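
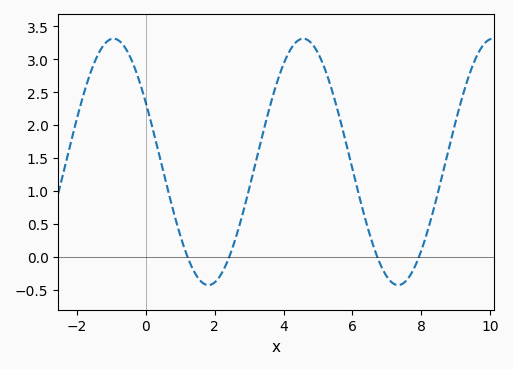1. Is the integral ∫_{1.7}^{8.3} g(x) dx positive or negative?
positive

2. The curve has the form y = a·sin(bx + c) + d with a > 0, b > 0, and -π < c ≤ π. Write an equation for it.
y = 1.87sin(1.14x + 2.64) + 1.44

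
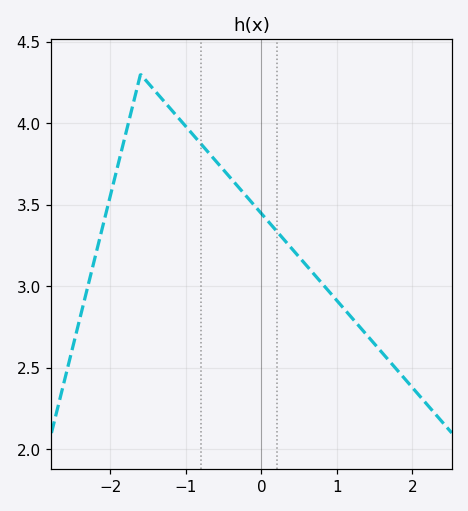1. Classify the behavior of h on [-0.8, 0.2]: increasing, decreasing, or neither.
decreasing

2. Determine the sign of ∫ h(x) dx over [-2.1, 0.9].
positive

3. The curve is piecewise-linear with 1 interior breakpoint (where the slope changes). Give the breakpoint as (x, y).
(-1.6, 4.3)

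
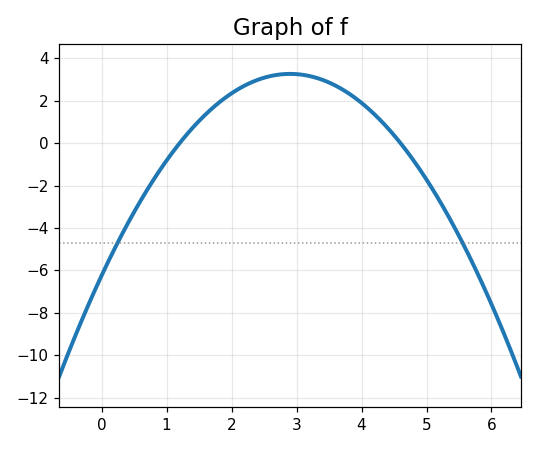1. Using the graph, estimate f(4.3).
1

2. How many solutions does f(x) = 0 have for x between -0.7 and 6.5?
2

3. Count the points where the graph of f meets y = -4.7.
2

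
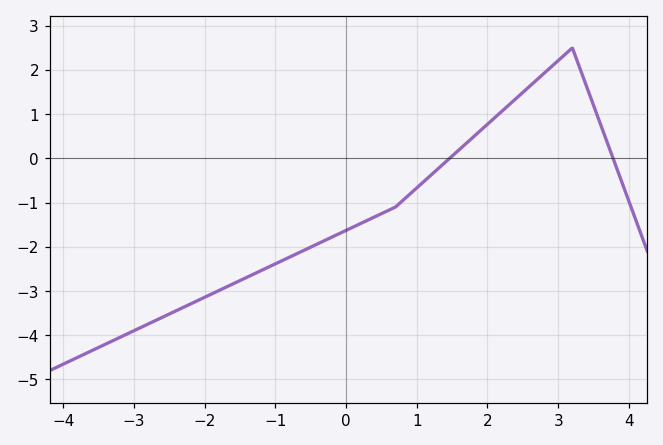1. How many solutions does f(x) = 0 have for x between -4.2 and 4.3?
2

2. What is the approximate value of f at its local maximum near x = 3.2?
2.5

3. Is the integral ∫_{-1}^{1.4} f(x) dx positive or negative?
negative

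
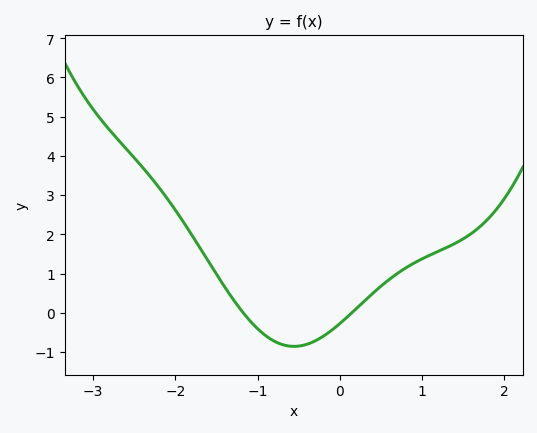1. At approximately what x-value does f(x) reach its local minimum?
-0.556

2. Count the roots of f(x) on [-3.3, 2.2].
2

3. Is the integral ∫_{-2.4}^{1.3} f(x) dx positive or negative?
positive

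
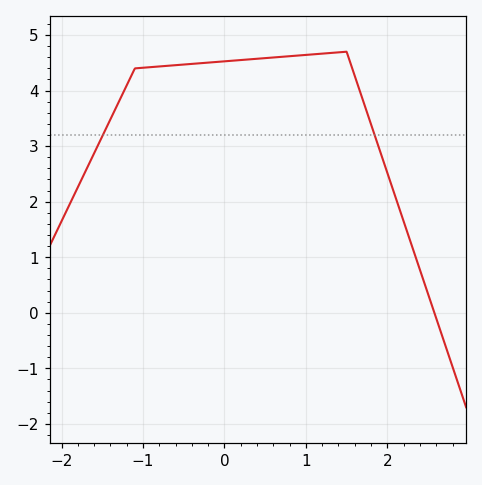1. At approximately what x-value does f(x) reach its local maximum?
1.5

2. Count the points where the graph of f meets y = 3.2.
2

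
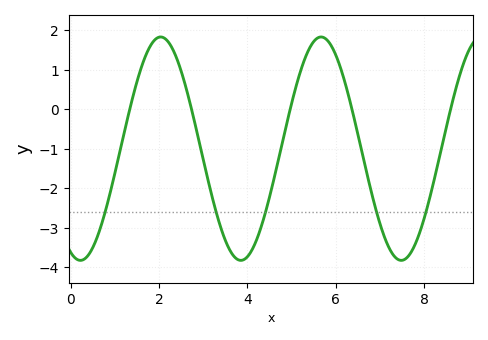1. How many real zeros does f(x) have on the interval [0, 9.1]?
5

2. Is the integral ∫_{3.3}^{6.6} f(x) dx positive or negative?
negative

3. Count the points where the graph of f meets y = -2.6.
5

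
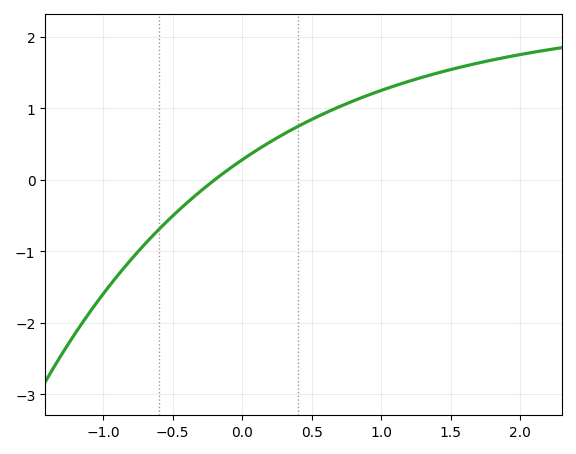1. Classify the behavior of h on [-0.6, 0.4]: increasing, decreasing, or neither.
increasing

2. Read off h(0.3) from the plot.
0.6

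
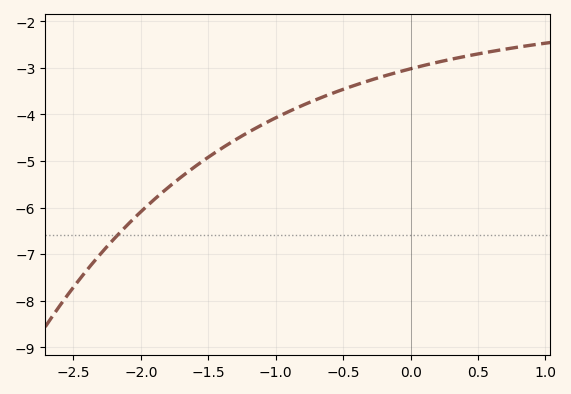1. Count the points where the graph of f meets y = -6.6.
1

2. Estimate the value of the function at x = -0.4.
-3.36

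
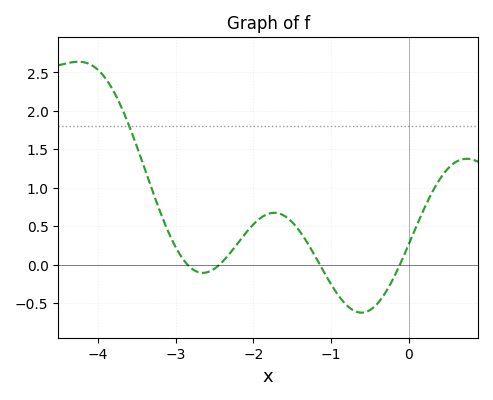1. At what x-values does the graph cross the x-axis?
-2.8, -2.4, -1.1, -0.1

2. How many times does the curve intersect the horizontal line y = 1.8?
1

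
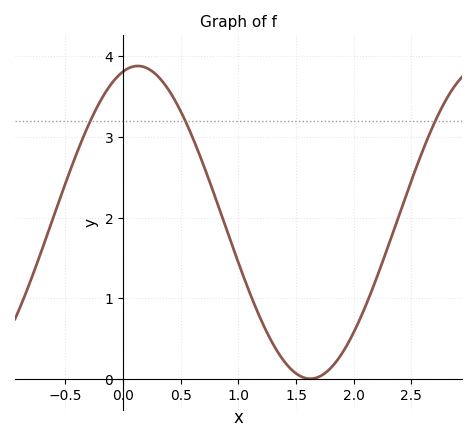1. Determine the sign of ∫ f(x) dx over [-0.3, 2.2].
positive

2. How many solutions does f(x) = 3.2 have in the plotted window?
3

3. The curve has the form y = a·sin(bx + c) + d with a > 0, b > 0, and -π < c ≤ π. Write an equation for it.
y = 1.94sin(2.1x + 1.3) + 1.94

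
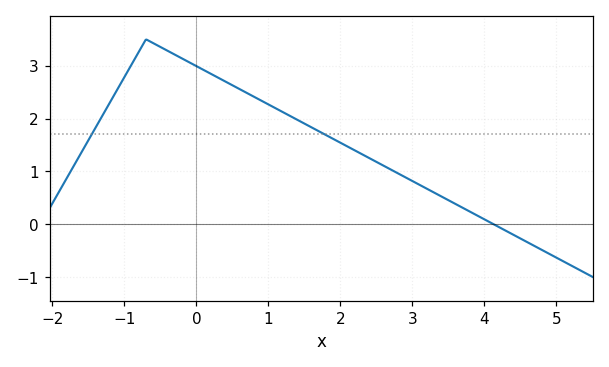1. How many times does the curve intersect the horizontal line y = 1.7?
2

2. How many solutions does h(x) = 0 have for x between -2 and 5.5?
1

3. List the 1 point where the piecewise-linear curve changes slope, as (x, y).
(-0.7, 3.5)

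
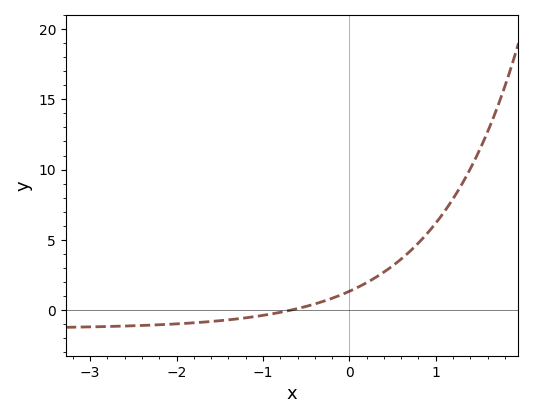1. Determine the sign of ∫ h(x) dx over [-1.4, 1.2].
positive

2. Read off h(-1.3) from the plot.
-0.624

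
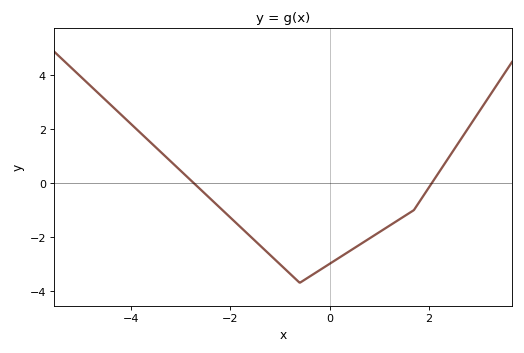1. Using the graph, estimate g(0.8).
-2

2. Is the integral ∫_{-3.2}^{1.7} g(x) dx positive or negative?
negative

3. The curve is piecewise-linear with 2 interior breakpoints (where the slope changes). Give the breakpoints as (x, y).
(-0.6, -3.7); (1.7, -1)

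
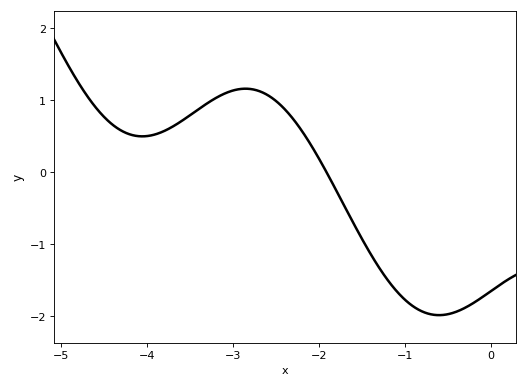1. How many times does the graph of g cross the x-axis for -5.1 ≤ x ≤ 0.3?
1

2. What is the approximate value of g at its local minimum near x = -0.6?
-2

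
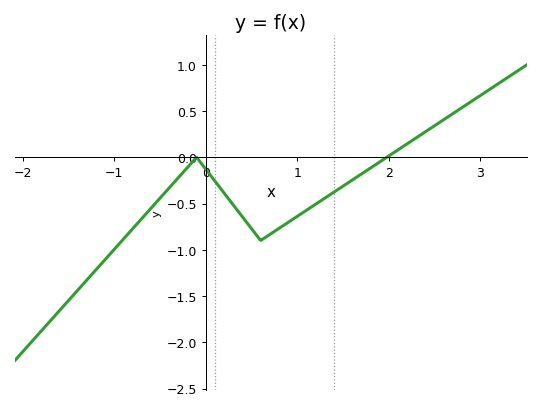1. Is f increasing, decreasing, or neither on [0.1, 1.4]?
neither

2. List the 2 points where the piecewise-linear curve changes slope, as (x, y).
(-0.1, 0); (0.6, -0.9)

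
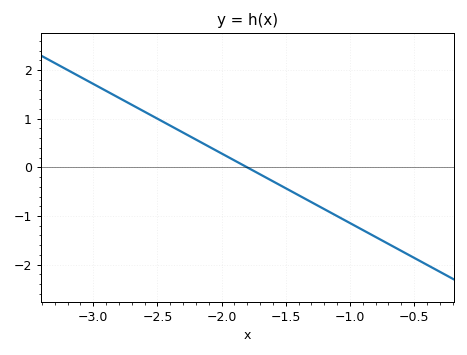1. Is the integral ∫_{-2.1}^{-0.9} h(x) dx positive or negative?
negative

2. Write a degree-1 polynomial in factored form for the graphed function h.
y = -1.43(x + 1.8)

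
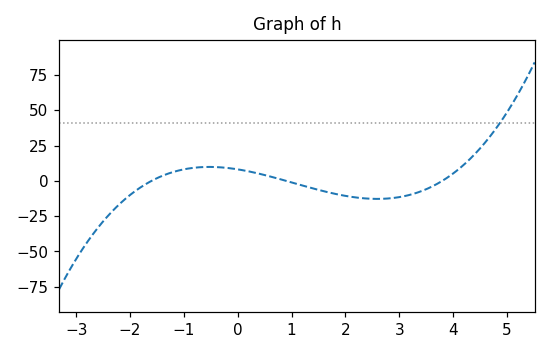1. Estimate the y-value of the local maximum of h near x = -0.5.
9.87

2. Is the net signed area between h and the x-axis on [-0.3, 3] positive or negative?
negative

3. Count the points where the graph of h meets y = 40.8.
1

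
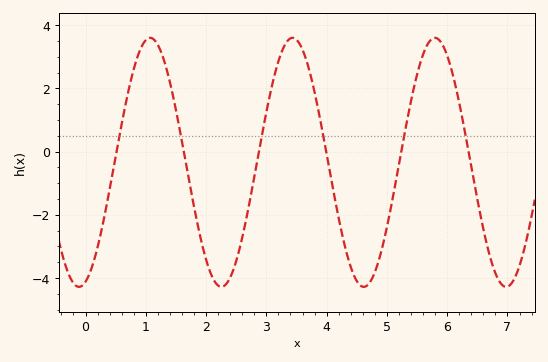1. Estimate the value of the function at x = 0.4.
-1.2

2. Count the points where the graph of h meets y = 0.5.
6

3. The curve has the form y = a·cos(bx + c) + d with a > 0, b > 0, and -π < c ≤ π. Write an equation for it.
y = 3.94cos(2.7x - 2.9) - 0.34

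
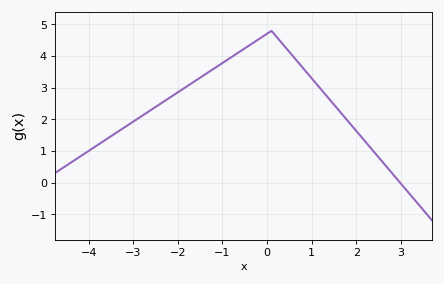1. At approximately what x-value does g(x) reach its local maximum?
0.099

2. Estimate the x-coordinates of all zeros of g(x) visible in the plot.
2.99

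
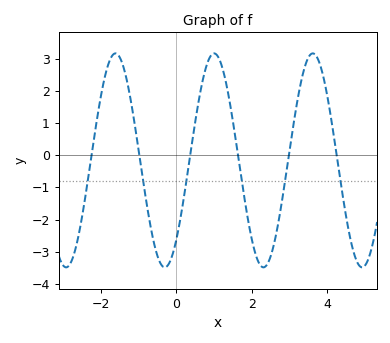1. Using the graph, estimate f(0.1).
-2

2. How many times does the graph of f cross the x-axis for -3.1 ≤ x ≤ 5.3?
6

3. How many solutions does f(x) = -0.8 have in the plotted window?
6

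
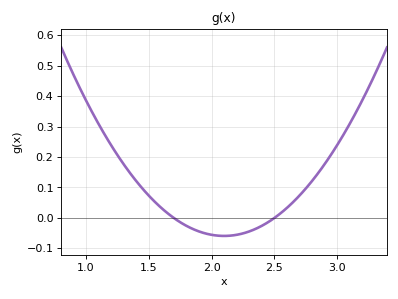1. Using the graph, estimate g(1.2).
0.24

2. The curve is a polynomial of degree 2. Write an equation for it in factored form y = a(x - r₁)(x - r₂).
y = 0.37(x - 1.7)(x - 2.5)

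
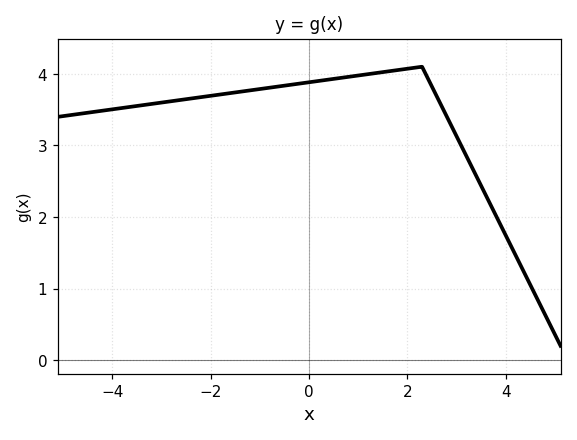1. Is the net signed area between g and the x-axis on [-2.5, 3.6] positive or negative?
positive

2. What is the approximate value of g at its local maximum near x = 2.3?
4.1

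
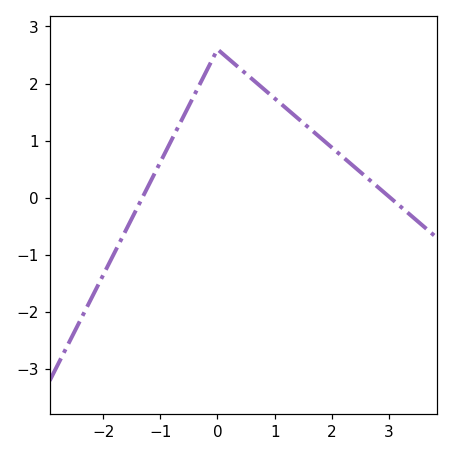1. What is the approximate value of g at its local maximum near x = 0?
2.6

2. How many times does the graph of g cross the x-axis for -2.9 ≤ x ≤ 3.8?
2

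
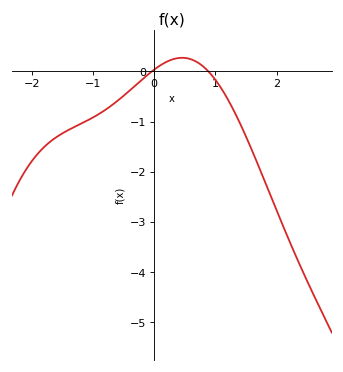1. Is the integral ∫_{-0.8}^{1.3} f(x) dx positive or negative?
negative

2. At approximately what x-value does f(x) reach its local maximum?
0.456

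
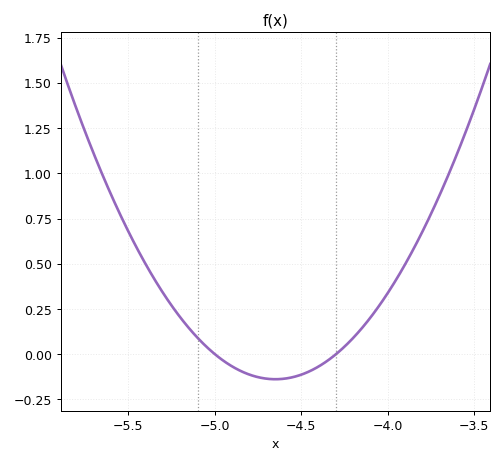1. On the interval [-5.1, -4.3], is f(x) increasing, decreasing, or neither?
neither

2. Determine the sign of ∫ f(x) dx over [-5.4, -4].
positive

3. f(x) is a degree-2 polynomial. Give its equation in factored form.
y = 1.13(x + 5)(x + 4.3)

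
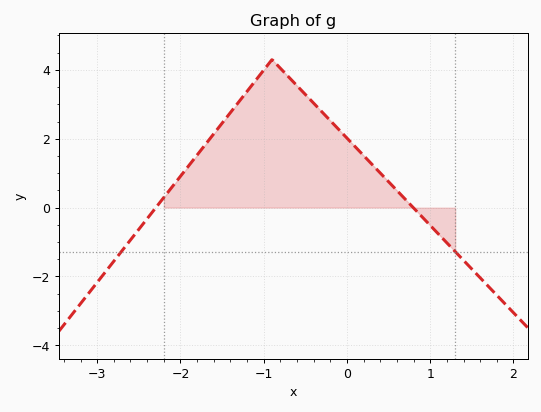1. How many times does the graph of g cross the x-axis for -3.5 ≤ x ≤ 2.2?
2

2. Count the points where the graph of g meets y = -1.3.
2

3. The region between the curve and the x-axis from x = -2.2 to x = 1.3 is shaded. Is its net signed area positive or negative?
positive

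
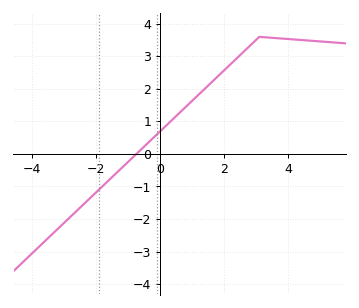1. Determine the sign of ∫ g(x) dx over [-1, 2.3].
positive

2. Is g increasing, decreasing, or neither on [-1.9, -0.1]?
increasing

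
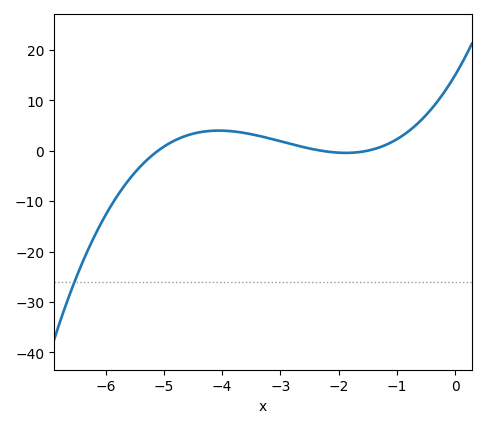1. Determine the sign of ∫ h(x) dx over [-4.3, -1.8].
positive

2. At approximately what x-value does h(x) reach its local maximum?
-4.1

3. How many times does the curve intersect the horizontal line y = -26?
1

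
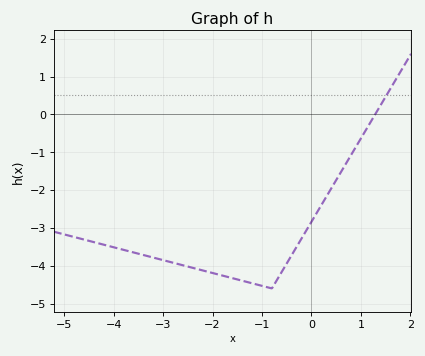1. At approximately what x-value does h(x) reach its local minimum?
-0.801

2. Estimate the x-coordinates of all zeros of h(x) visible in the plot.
1.29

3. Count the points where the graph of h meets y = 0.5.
1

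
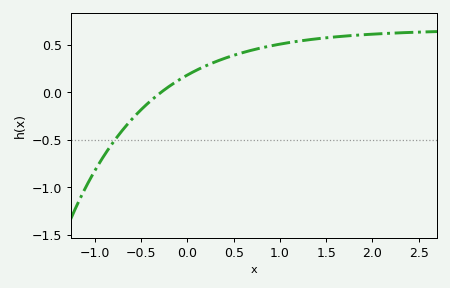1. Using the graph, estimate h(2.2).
0.6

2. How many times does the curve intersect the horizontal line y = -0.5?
1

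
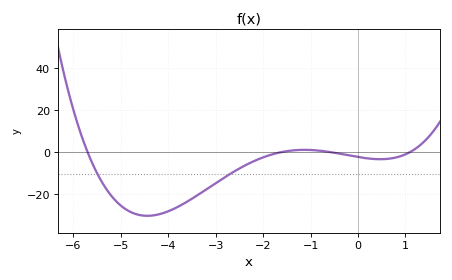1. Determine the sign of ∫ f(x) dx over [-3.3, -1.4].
negative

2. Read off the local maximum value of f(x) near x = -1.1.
2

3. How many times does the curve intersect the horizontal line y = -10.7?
2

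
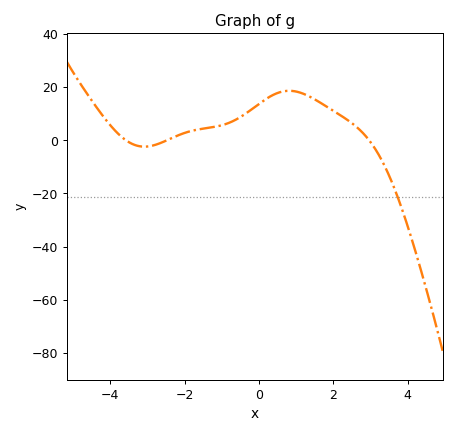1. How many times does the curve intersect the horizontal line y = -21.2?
1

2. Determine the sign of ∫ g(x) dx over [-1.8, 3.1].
positive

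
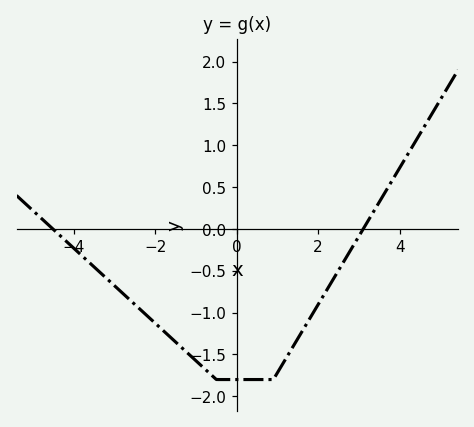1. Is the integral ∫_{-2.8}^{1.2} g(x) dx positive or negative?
negative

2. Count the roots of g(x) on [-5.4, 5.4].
2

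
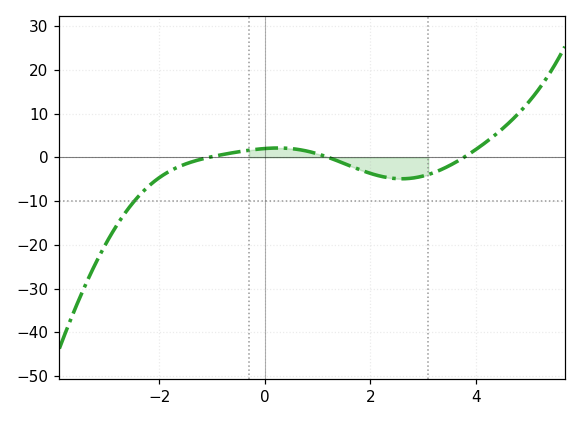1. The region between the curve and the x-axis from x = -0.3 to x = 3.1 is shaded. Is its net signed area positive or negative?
negative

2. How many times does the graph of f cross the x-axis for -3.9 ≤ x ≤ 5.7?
3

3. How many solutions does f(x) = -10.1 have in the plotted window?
1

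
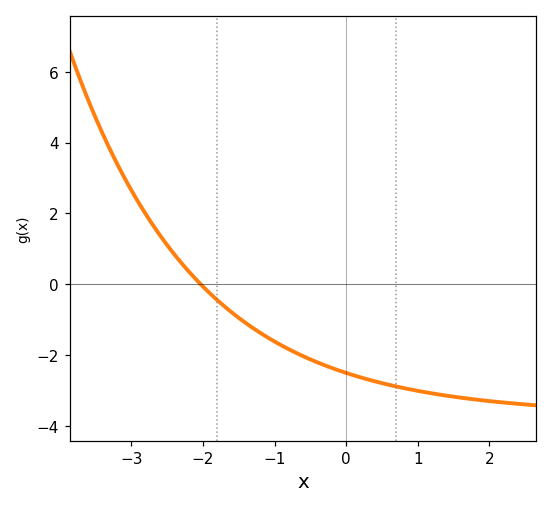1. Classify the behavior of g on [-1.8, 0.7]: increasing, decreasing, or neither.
decreasing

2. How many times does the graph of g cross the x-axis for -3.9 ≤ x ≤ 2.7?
1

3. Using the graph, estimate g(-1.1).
-1.5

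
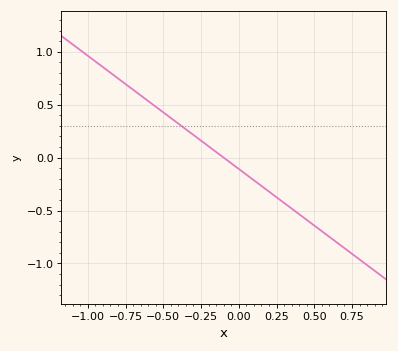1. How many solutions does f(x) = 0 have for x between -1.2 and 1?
1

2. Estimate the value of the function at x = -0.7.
0.65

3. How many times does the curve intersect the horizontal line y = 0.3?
1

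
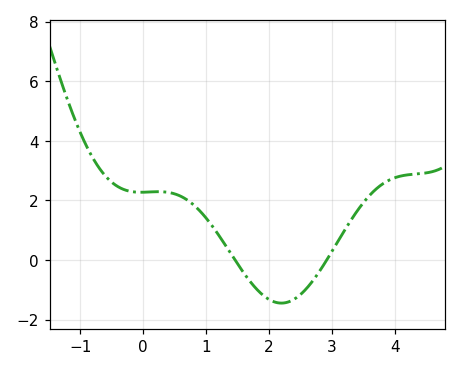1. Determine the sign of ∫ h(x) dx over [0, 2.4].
positive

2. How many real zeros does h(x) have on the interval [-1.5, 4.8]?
2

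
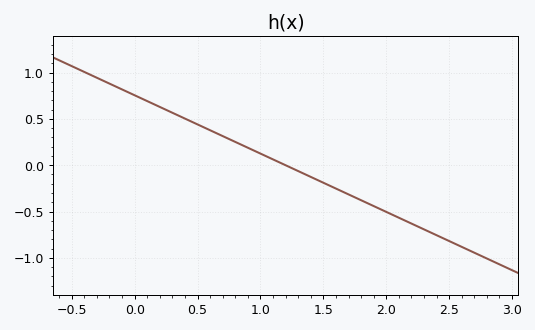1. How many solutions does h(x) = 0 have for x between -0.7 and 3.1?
1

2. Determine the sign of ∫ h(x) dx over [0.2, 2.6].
negative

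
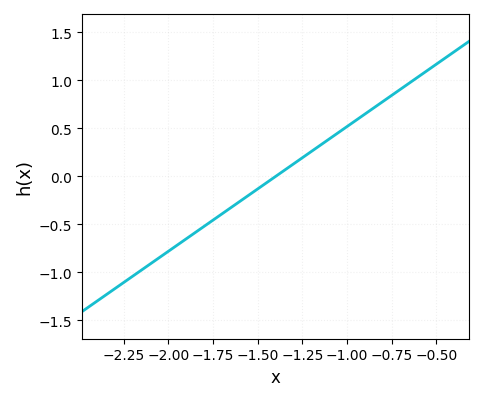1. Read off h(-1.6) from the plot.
-0.25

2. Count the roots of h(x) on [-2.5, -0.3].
1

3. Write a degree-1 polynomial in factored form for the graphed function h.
y = 1.3(x + 1.4)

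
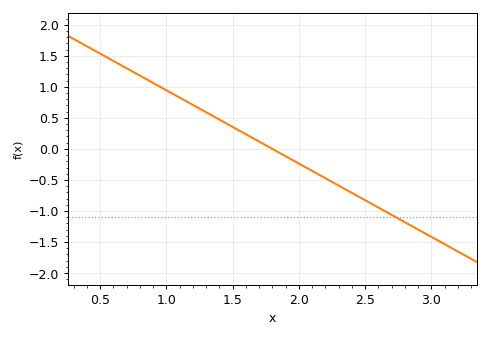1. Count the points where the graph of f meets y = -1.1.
1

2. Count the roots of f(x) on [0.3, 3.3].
1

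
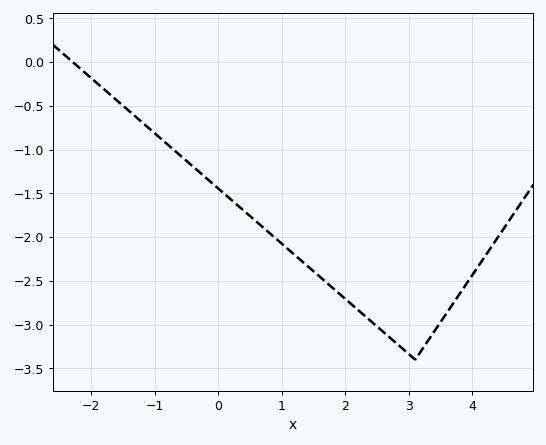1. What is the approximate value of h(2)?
-2.7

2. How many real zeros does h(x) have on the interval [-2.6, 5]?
1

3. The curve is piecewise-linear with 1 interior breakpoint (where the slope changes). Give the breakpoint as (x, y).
(3.1, -3.4)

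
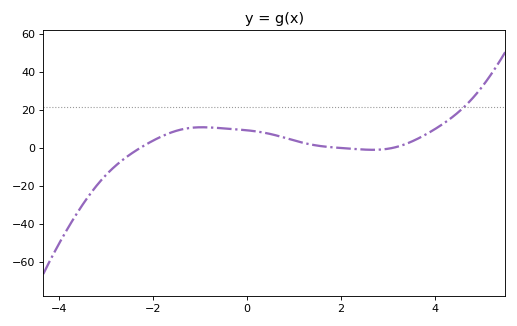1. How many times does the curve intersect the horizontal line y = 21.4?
1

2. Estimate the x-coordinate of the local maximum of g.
-1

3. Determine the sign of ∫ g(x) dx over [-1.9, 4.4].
positive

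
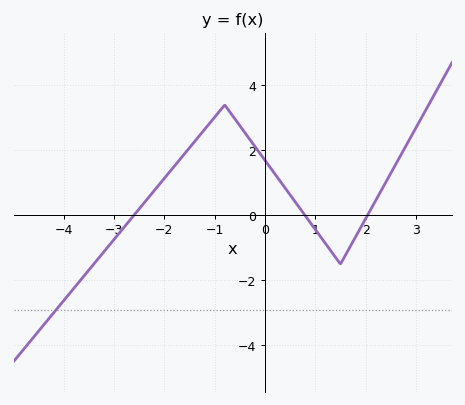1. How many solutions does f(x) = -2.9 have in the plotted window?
1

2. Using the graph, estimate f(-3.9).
-2.43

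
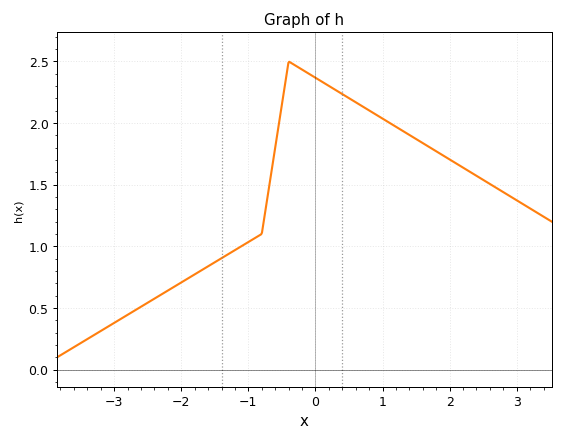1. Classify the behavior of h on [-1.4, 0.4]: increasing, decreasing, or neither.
neither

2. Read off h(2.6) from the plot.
1.51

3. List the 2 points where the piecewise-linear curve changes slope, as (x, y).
(-0.8, 1.1); (-0.4, 2.5)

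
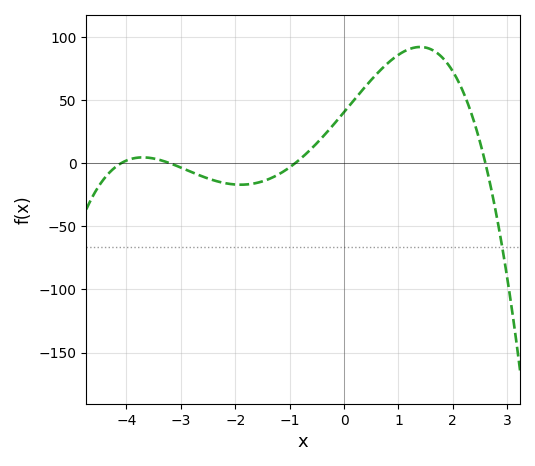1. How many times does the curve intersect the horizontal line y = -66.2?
1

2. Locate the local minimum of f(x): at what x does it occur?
-1.9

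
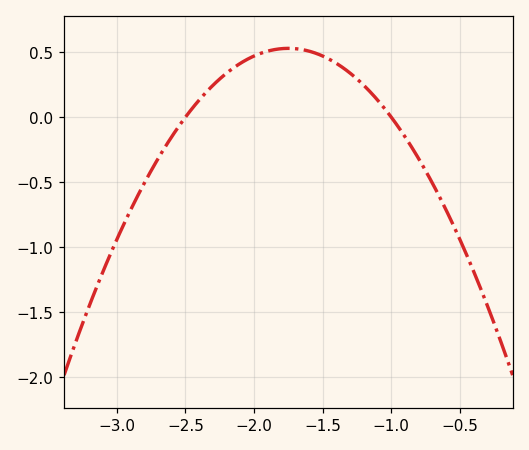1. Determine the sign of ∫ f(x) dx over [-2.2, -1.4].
positive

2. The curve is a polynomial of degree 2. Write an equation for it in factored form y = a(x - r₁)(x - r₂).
y = -0.94(x + 2.5)(x + 1)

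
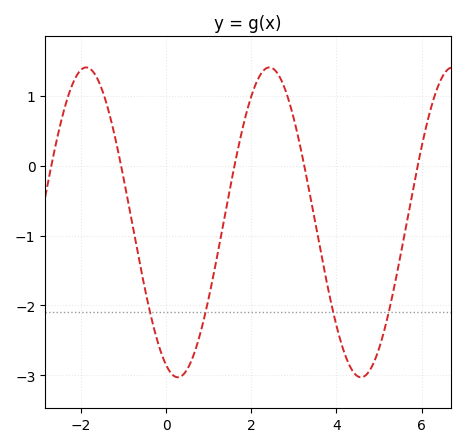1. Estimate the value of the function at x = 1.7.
0.3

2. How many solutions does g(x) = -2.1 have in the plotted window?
4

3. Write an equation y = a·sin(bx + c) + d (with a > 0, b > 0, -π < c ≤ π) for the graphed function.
y = 2.22sin(1.5x - 2) - 0.81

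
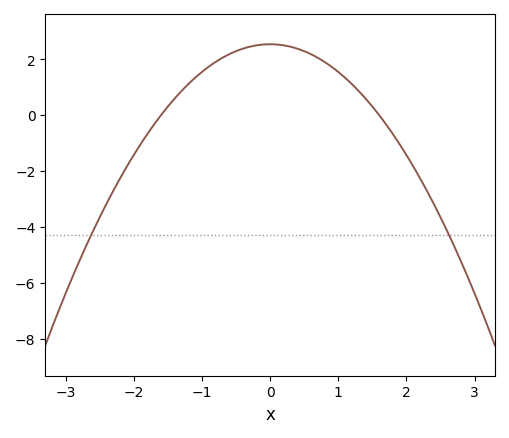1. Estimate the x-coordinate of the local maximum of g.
0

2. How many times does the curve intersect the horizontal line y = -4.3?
2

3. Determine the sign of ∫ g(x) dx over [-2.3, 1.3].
positive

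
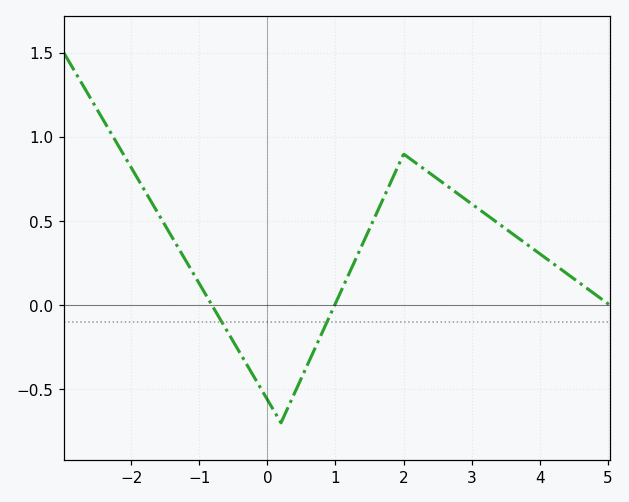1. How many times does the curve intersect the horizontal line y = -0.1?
2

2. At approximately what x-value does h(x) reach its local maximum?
2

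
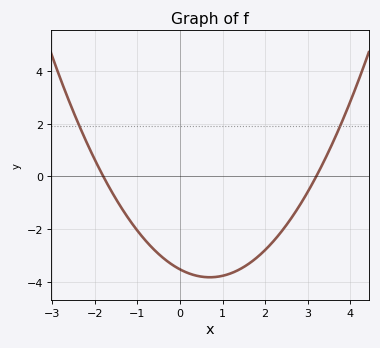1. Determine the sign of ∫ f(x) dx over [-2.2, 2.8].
negative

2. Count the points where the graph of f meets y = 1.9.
2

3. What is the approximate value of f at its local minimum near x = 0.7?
-3.81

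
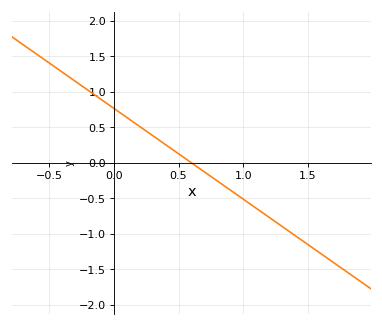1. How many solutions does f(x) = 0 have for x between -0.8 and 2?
1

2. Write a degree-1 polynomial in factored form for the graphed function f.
y = -1.28(x - 0.6)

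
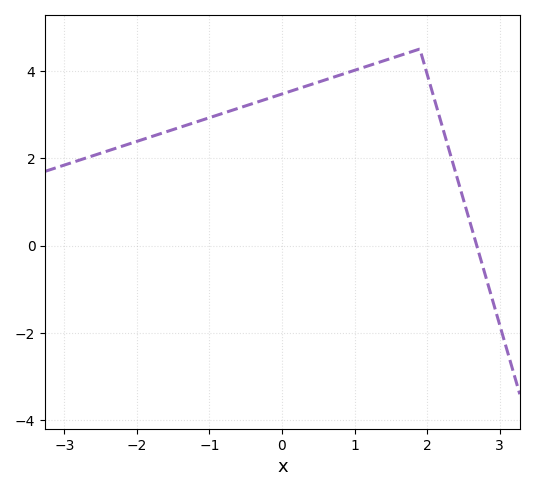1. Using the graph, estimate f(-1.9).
2.4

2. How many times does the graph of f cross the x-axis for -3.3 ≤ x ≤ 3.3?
1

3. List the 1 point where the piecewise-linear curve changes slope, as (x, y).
(1.9, 4.5)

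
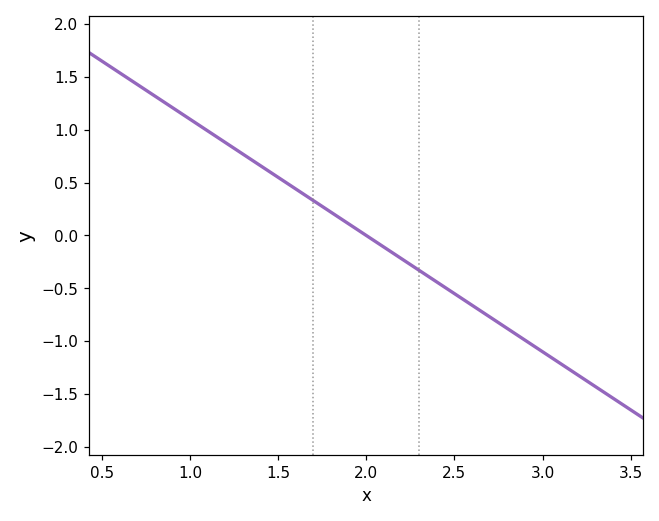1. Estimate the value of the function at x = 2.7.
-0.77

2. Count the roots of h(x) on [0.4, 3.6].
1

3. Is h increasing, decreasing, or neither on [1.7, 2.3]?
decreasing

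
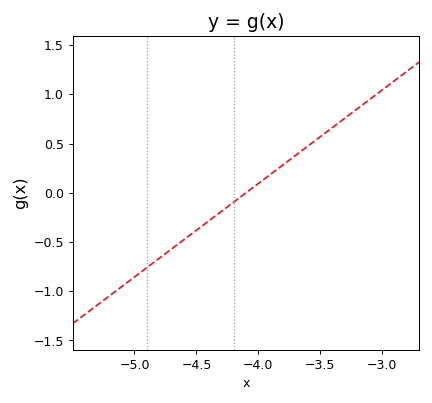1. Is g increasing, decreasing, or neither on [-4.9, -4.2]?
increasing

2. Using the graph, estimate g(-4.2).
-0.1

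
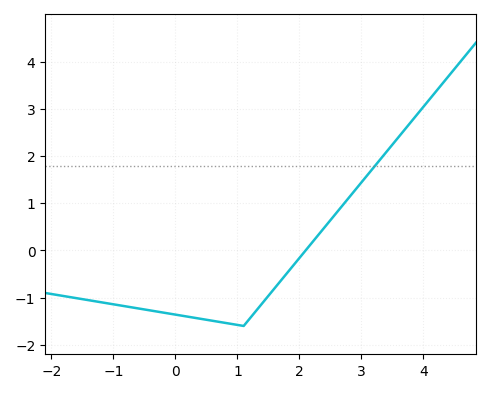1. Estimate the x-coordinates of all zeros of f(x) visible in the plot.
2.1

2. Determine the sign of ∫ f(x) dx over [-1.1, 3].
negative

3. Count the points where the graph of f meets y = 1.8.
1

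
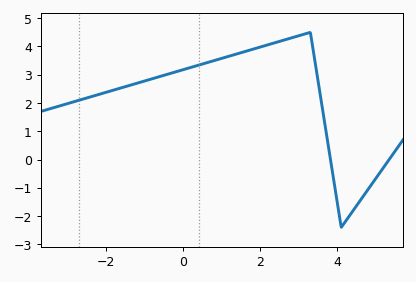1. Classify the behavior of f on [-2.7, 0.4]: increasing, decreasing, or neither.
increasing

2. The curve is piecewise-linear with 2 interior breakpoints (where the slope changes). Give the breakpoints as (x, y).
(3.3, 4.5); (4.1, -2.4)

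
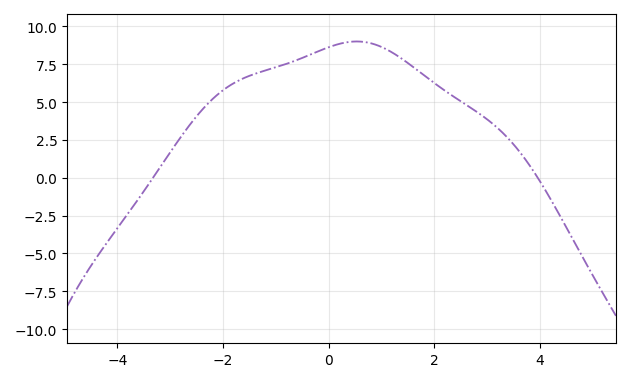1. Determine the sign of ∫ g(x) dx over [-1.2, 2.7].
positive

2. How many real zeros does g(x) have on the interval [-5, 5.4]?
2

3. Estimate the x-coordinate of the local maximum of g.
0.6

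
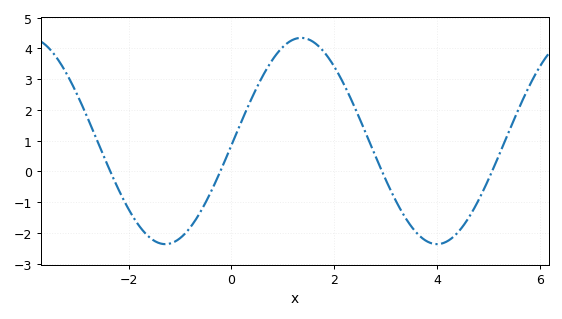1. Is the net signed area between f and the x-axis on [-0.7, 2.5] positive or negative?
positive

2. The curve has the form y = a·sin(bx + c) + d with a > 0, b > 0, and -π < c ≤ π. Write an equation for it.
y = 3.35sin(1.2x - 0.04) + 0.99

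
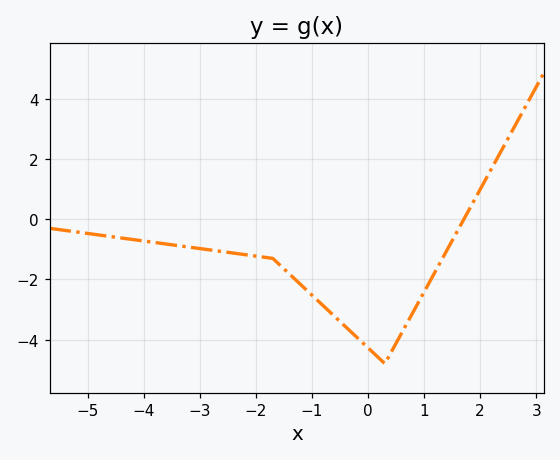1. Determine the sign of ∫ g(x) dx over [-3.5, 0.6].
negative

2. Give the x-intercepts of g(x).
1.8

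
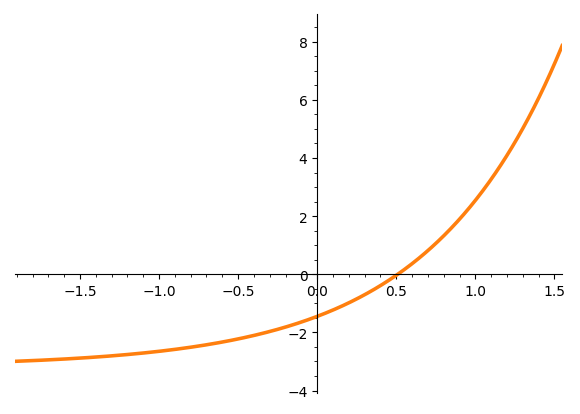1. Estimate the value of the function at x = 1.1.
3.2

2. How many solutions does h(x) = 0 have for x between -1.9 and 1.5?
1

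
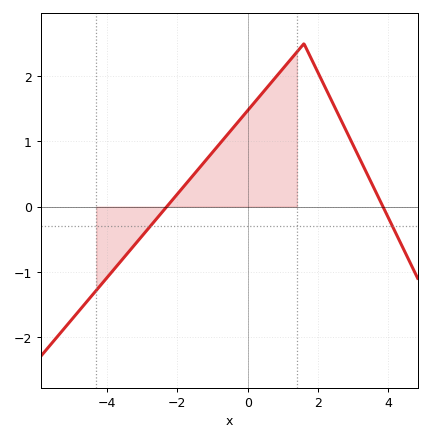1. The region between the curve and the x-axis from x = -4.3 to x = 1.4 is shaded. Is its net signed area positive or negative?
positive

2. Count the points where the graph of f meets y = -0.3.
2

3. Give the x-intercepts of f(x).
-2.3, 3.84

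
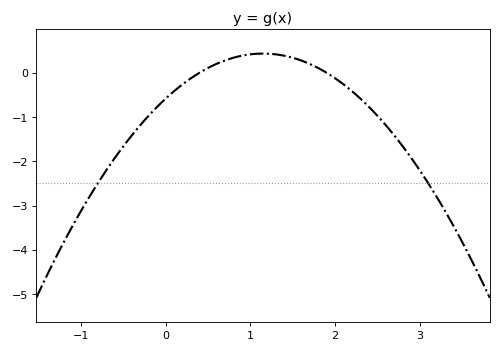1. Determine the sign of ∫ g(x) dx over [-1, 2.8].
negative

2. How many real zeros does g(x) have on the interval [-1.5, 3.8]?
2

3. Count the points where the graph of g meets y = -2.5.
2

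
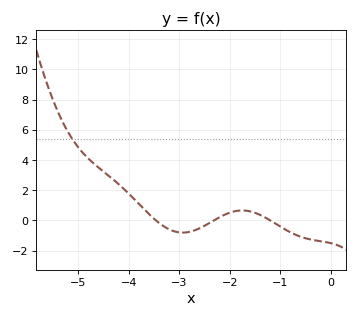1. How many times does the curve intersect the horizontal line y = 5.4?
1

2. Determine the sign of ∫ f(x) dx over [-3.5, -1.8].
negative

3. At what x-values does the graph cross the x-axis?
-3.46, -2.32, -1.2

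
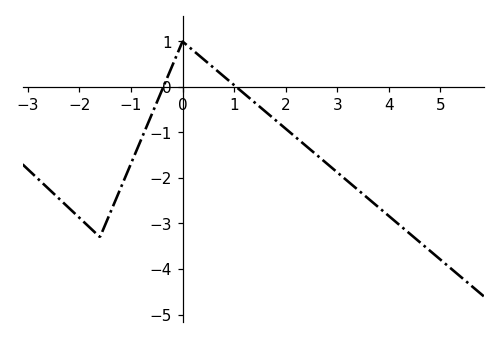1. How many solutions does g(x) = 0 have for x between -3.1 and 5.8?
2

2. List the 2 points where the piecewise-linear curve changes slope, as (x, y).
(-1.6, -3.3); (0, 1)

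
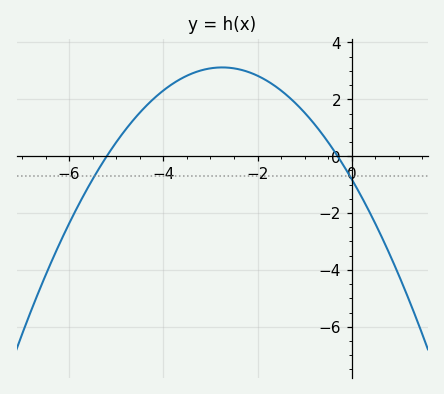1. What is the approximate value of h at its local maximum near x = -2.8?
3.12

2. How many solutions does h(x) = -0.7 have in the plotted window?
2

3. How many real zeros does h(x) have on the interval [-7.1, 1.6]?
2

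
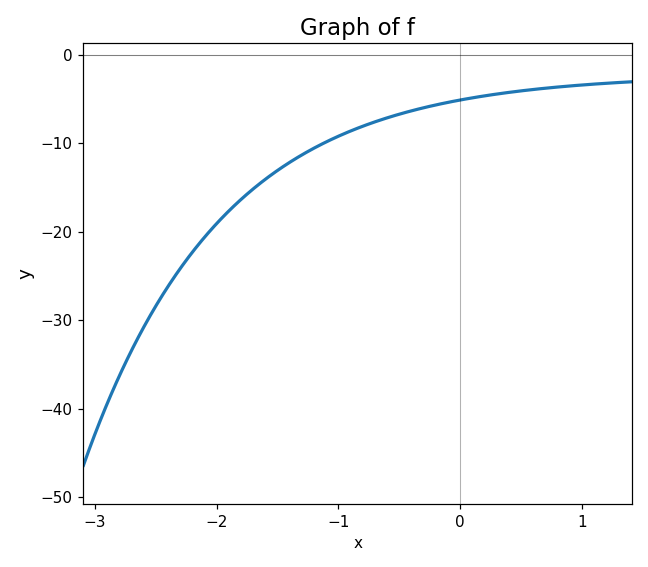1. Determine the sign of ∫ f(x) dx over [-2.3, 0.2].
negative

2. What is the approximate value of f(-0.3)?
-6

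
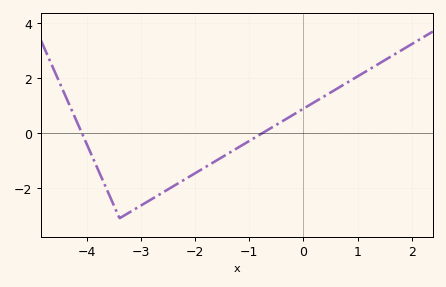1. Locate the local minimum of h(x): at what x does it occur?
-3.4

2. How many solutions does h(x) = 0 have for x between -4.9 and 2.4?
2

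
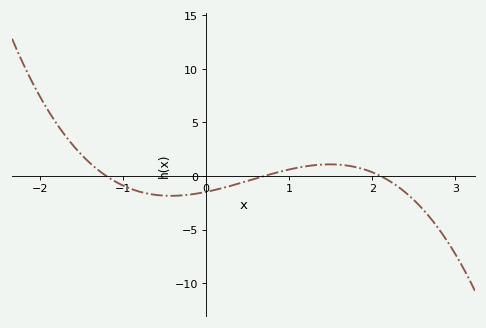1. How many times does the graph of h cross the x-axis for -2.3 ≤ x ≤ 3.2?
3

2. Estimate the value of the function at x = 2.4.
-1.5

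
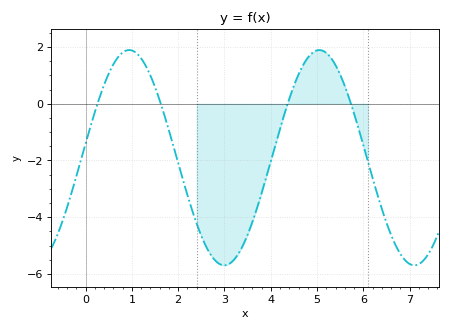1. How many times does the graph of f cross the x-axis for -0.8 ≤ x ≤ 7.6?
4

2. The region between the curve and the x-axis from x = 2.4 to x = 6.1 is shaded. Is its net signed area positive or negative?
negative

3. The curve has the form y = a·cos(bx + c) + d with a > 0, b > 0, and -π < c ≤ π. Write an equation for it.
y = 3.79cos(1.5x - 1.4) - 1.9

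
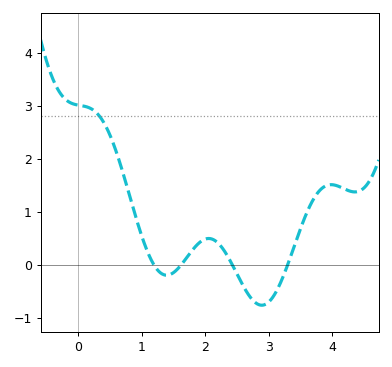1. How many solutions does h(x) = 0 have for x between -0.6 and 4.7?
4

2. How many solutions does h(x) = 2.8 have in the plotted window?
1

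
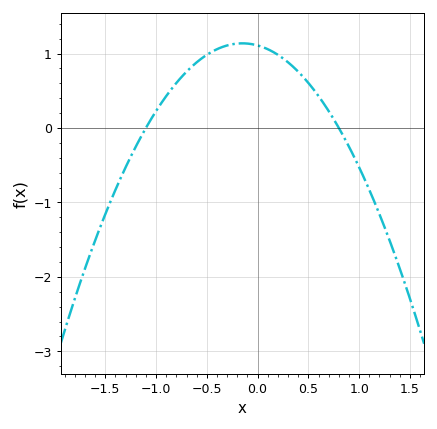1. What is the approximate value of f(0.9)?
-0.252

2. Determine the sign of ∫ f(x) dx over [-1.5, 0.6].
positive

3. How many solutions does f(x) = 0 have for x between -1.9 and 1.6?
2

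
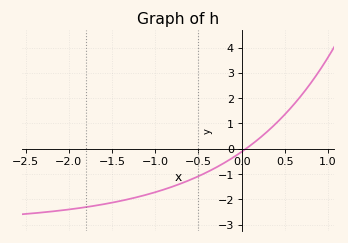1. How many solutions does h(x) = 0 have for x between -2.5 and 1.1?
1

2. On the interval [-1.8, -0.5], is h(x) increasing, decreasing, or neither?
increasing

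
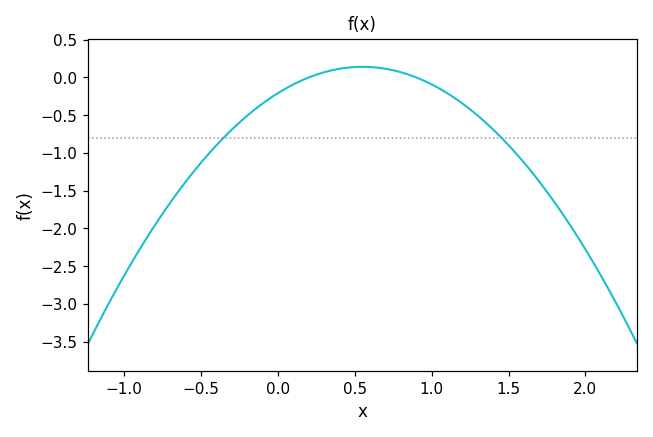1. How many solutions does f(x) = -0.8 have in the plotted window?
2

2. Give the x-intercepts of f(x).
0.2, 0.9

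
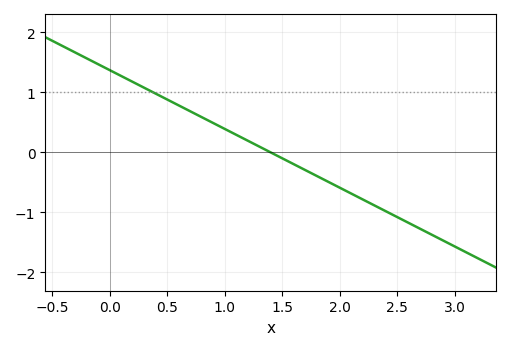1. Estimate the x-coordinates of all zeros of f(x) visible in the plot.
1.4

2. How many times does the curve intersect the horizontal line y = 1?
1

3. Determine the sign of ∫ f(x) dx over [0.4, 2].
positive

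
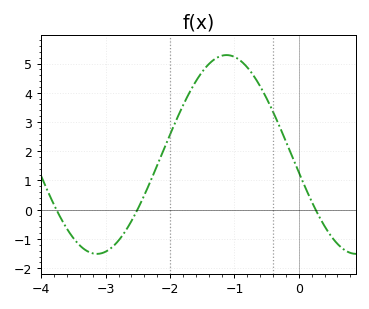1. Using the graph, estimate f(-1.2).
5.27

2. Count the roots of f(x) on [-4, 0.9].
3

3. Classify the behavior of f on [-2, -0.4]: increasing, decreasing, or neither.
neither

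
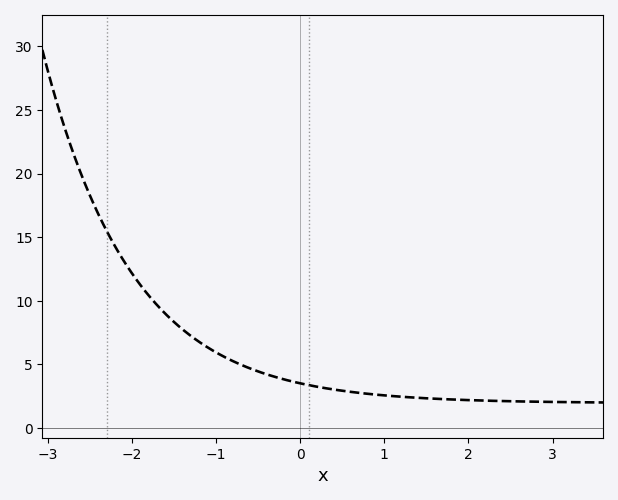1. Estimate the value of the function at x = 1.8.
2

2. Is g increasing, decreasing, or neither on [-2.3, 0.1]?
decreasing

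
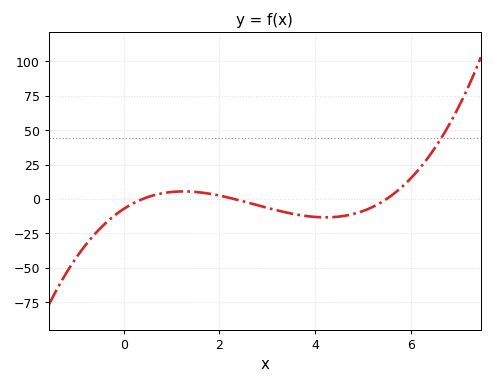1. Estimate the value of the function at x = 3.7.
-10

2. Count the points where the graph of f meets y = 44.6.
1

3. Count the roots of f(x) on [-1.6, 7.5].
3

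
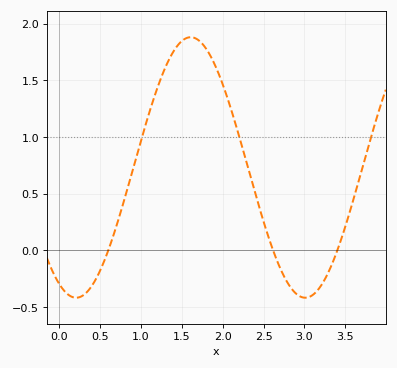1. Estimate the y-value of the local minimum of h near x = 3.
-0.42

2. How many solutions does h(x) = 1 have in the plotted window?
3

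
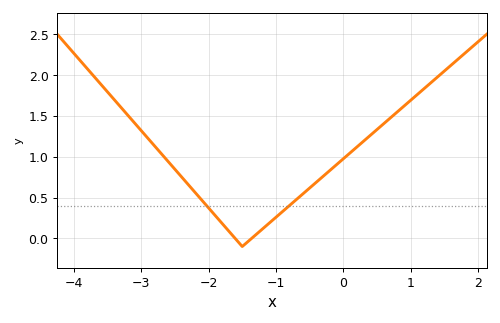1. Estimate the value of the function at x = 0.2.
1.12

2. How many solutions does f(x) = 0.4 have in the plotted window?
2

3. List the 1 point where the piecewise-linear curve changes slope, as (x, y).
(-1.5, -0.1)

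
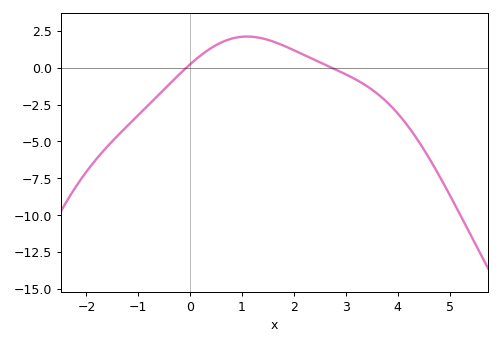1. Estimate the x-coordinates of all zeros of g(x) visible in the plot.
-0.072, 2.72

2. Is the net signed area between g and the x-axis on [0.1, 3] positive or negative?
positive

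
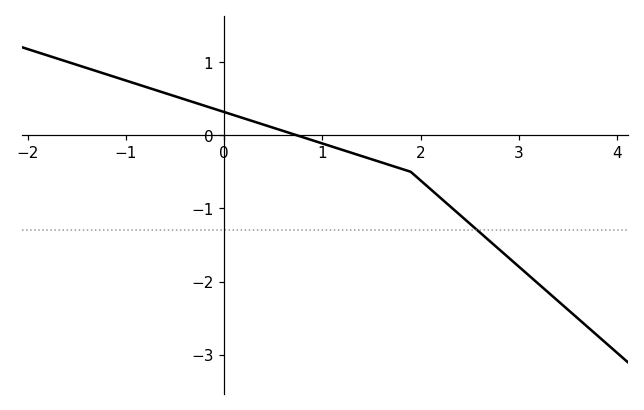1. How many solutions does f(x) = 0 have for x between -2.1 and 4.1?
1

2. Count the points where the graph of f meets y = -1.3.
1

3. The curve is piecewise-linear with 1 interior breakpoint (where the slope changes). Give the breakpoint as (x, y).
(1.9, -0.5)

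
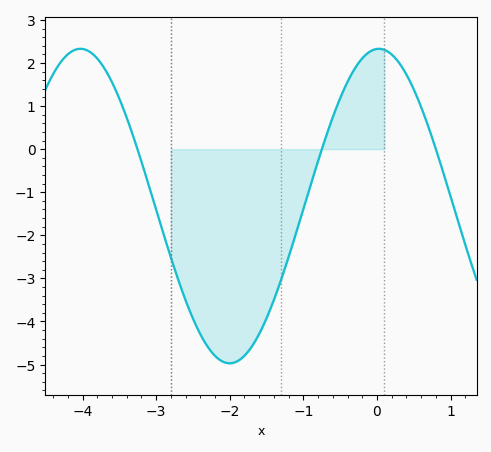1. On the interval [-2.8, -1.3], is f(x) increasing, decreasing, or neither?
neither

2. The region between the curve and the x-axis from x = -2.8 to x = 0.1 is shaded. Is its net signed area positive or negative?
negative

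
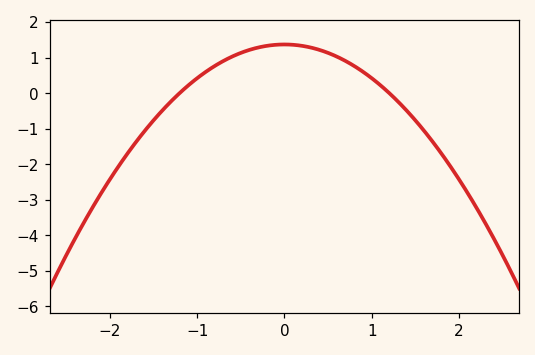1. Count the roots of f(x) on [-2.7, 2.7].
2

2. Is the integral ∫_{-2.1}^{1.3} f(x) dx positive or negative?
positive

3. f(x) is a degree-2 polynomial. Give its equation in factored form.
y = -0.95(x + 1.2)(x - 1.2)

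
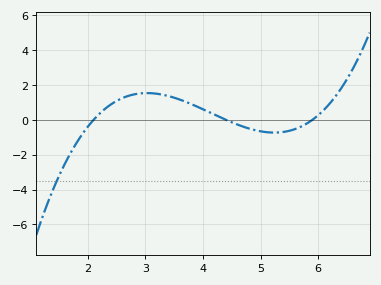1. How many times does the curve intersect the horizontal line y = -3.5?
1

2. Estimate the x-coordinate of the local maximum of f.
3.03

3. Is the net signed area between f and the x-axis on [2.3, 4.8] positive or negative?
positive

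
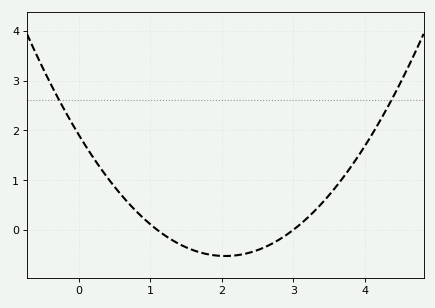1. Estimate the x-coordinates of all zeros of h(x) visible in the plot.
1.1, 3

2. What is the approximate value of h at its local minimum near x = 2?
-0.5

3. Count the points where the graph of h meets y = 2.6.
2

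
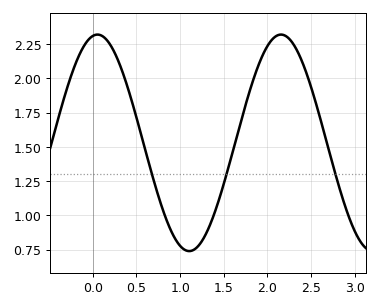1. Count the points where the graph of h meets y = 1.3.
3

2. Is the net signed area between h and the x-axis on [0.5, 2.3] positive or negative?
positive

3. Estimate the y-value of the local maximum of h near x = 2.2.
2.32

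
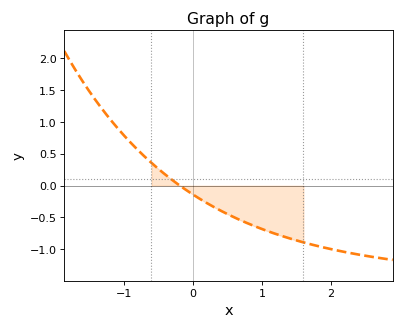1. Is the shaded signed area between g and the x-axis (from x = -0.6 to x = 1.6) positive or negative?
negative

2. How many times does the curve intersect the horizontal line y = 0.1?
1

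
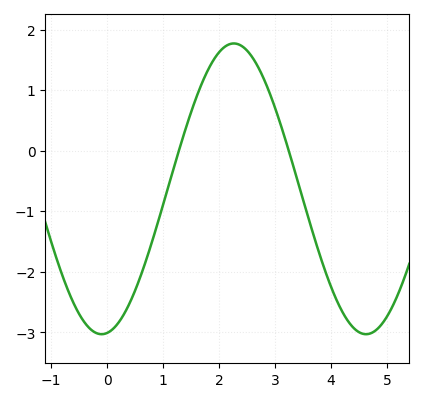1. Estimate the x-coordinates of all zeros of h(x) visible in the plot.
1.28, 3.25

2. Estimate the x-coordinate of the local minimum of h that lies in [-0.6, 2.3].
-0.097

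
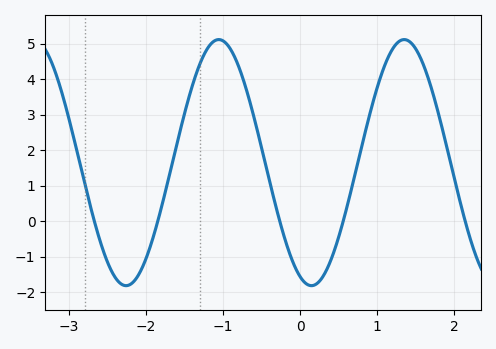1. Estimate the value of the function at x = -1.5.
3.1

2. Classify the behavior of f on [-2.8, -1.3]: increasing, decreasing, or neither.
neither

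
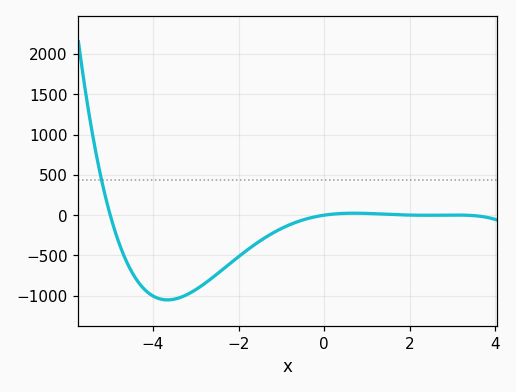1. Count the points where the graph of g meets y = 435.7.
1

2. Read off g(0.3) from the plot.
0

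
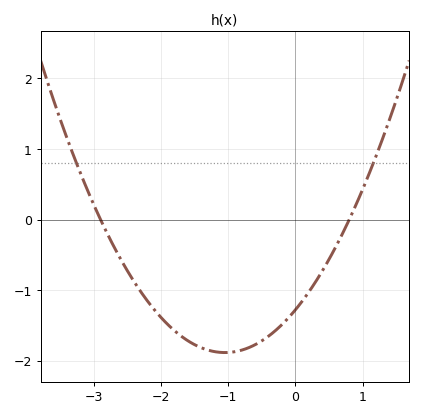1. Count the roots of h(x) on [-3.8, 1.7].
2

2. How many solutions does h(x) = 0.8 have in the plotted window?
2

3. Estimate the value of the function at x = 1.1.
0.7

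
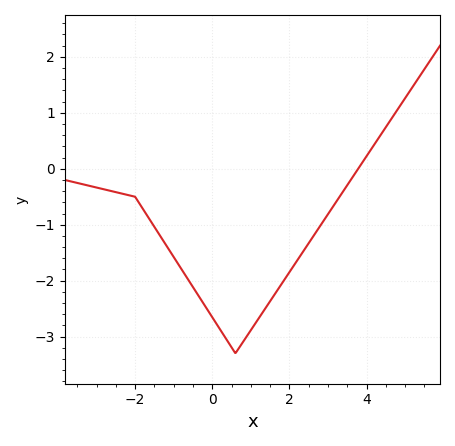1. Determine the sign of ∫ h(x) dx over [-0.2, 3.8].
negative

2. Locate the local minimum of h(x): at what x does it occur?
0.602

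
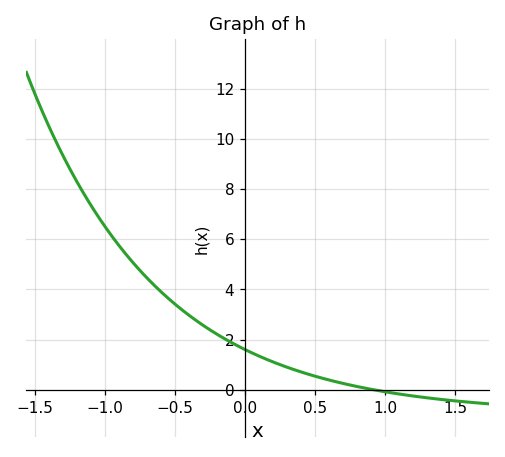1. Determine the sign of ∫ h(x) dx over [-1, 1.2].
positive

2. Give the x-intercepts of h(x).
0.9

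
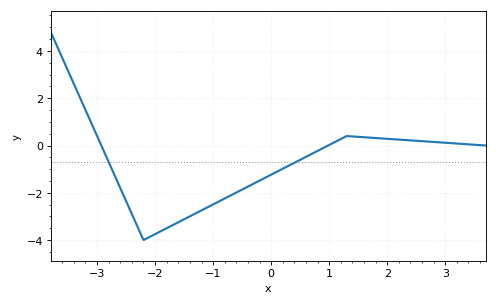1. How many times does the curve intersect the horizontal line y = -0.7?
2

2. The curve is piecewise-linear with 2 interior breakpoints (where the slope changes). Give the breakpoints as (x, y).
(-2.2, -4); (1.3, 0.4)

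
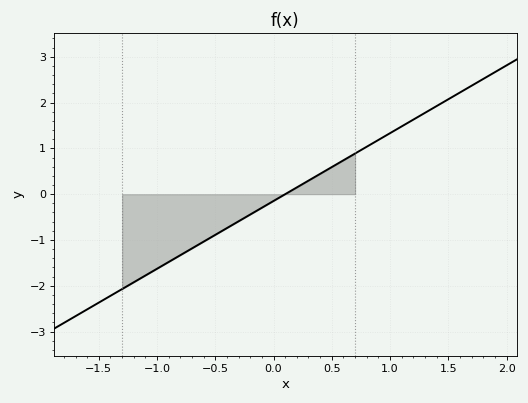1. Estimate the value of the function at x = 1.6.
2.22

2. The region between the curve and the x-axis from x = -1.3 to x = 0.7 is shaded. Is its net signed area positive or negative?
negative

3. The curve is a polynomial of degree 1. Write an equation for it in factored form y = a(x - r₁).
y = 1.48(x - 0.1)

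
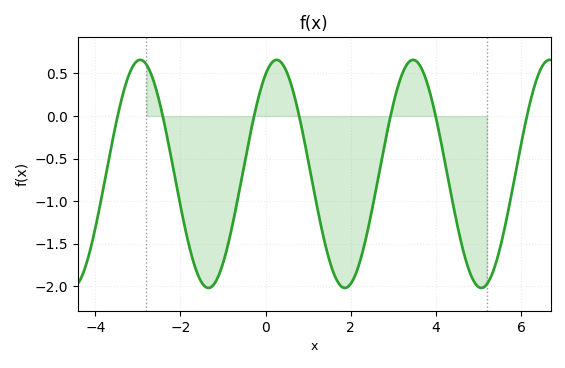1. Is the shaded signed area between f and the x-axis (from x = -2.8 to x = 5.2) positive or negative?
negative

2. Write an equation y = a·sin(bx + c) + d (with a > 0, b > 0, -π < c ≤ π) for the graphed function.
y = 1.34sin(1.96x + 1.06) - 0.68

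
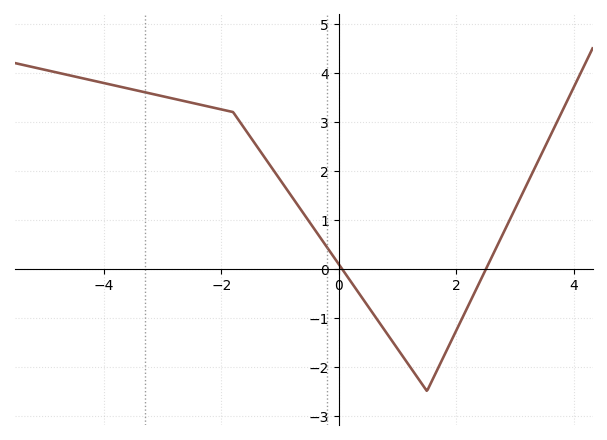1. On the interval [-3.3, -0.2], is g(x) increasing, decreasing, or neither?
decreasing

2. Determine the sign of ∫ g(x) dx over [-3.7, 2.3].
positive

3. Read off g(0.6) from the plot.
-0.9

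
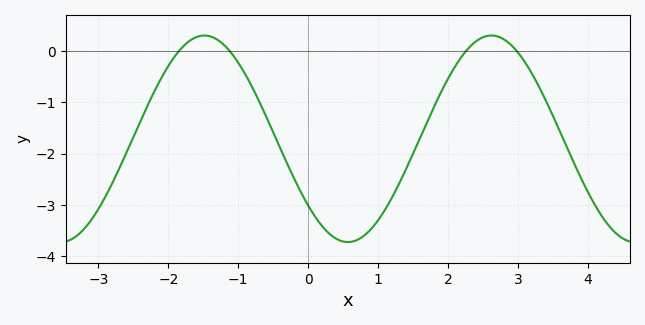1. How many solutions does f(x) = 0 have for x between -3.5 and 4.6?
4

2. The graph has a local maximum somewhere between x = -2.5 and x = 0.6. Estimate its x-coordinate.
-1.49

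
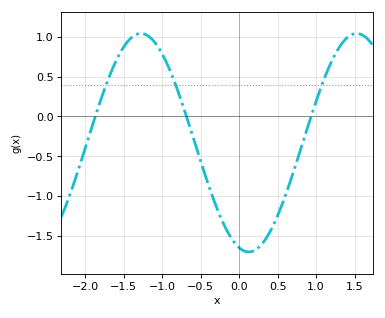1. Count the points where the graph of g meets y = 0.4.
3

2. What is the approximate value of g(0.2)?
-1.68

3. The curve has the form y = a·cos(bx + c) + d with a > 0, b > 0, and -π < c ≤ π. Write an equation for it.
y = 1.37cos(2.24x + 2.86) - 0.33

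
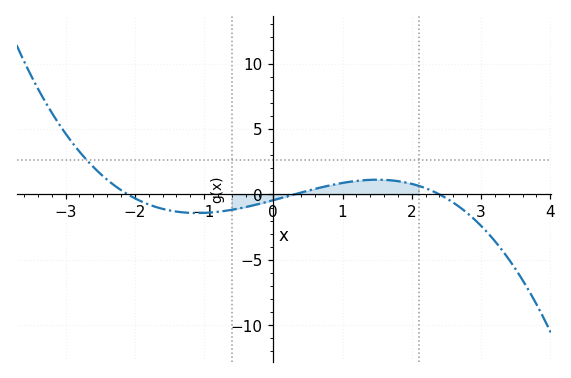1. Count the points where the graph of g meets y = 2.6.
1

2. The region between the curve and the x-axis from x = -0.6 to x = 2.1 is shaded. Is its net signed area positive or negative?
positive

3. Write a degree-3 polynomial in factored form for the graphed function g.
y = -0.29(x + 2.1)(x - 0.3)(x - 2.4)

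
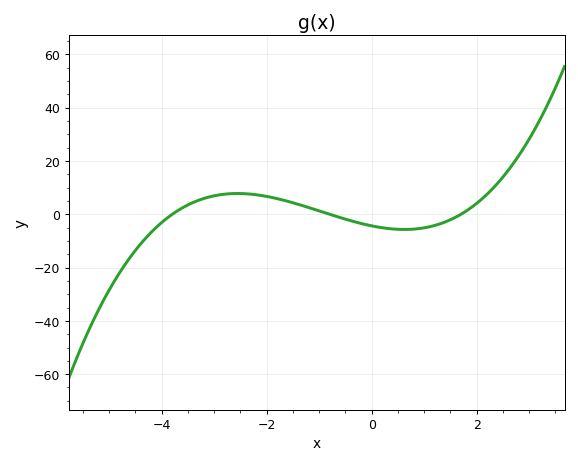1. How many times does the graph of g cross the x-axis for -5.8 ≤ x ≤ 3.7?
3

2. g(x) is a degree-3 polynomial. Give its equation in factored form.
y = 0.84(x + 3.8)(x + 0.8)(x - 1.7)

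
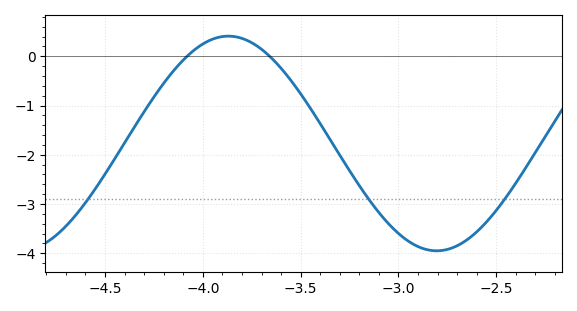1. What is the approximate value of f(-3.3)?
-2.01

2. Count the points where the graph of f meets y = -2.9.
3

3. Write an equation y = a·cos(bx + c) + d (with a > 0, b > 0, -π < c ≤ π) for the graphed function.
y = 2.18cos(2.95x - 1.15) - 1.77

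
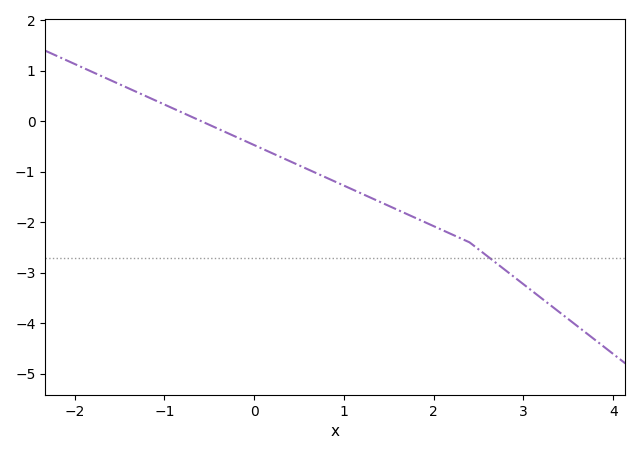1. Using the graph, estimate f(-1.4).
0.7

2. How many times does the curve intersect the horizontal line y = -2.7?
1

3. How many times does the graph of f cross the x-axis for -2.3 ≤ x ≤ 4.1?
1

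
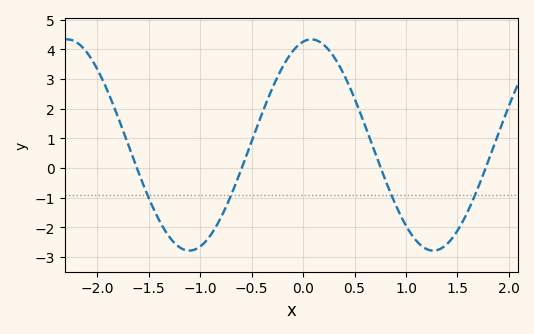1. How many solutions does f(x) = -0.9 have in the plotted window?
4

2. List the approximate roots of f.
-1.62, -0.595, 0.755, 1.78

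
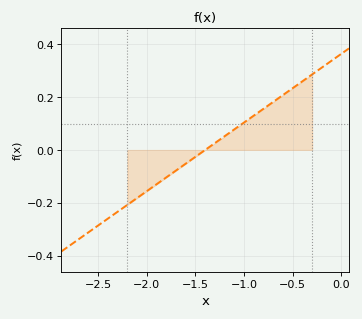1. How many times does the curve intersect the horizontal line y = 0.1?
1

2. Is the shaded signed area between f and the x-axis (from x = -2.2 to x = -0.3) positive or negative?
positive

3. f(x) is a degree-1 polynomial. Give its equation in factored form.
y = 0.26(x + 1.4)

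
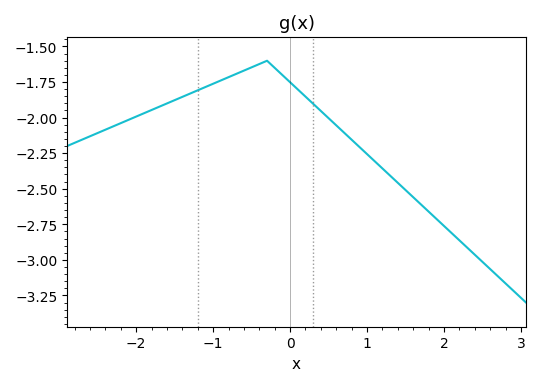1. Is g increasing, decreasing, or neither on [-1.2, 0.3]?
neither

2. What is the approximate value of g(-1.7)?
-1.92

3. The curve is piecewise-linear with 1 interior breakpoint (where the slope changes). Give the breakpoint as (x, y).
(-0.3, -1.6)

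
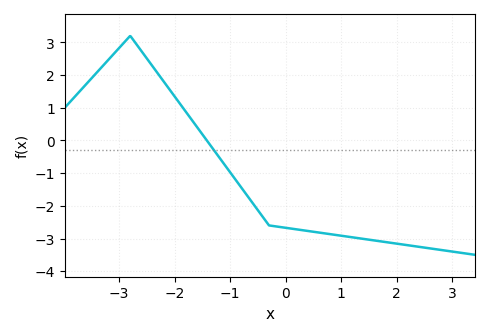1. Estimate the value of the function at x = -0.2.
-2.6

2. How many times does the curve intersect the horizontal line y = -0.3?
1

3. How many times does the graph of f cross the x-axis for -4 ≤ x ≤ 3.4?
1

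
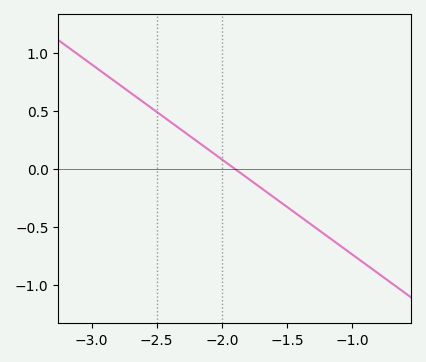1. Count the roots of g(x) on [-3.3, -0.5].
1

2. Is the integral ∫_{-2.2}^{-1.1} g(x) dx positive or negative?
negative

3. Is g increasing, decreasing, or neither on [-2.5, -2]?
decreasing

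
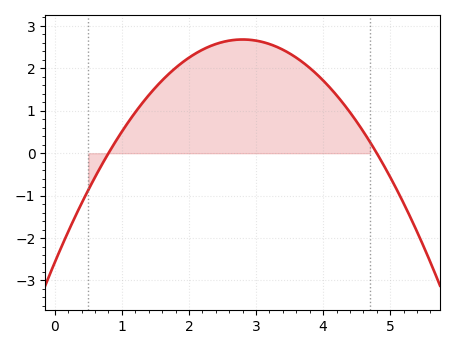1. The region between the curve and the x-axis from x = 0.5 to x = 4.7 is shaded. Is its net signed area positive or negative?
positive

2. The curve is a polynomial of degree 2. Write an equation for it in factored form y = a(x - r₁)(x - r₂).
y = -0.67(x - 0.8)(x - 4.8)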